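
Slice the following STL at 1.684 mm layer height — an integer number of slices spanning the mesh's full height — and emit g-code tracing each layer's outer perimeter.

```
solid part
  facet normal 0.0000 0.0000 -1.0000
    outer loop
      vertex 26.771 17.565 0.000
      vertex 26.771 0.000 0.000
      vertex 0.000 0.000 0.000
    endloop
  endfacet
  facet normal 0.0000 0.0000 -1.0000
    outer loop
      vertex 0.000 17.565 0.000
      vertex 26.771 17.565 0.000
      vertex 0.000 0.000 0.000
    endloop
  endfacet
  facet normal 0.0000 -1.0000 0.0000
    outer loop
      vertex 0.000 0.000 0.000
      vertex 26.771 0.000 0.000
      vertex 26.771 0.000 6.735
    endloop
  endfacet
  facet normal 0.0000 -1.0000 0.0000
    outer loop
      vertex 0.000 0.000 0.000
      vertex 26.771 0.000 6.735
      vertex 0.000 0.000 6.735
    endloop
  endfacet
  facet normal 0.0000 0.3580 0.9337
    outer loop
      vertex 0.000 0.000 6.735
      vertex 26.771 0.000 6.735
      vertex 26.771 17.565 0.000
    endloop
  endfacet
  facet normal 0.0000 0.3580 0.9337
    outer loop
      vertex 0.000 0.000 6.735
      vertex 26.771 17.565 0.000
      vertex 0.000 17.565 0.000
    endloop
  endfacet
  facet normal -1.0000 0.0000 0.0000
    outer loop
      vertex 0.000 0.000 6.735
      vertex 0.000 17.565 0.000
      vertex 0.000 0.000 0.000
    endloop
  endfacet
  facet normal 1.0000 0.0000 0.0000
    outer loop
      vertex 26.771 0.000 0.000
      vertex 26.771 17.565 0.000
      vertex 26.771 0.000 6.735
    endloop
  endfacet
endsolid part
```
; perimeter-only toolpath
G21 ; units = mm
G90 ; absolute positioning
G28 ; home
; layer 1
G0 Z1.684
G0 X0.000 Y0.000
G1 X26.771 Y0.000
G1 X26.771 Y13.174
G1 X0.000 Y13.174
G1 X0.000 Y0.000
; layer 2
G0 Z3.368
G0 X0.000 Y0.000
G1 X26.771 Y0.000
G1 X26.771 Y8.783
G1 X0.000 Y8.783
G1 X0.000 Y0.000
; layer 3
G0 Z5.051
G0 X0.000 Y0.000
G1 X26.771 Y0.000
G1 X26.771 Y4.391
G1 X0.000 Y4.391
G1 X0.000 Y0.000
M2 ; end

The solid is a wedge (ramp): 26.8 × 17.6 mm base, rising to 6.74 mm along the y=0 edge and sloping linearly to z=0 at y=17.6. Slicing at Δz = 1.684 mm — 4 equal slices spanning the solid's height, so layer i sits at z = i·h/4 — gives 3 non-empty perimeters. Each is a 4-segment closed polygon; G0 lifts to the layer z and rapids to the start vertex, then G1 traces the edges. The cross-section shrinks linearly with z (the slice at the apex is degenerate and omitted).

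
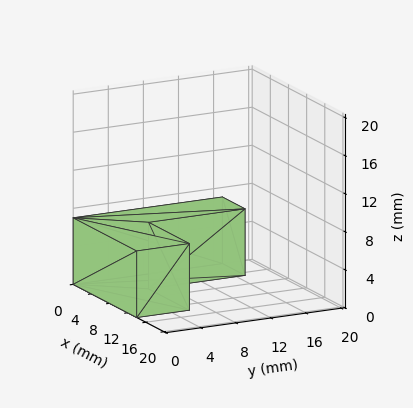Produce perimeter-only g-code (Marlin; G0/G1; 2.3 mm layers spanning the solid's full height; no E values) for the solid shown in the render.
Reading the render: the shape is an L-shaped prism: outer 14 × 17 mm, arm thicknesses ≈ 6 mm (horizontal) and 5 mm (vertical), extruded 7 mm in z (dimensions read to the nearest mm from the axis ticks). For the g-code, the solid's height is divided into equal slices at the stated Δz and each level perimeter traced with G1 moves after a G0 lift.

; perimeter-only toolpath
G21 ; units = mm
G90 ; absolute positioning
G28 ; home
; layer 1
G0 Z2.3
G0 X0.0 Y0.0
G1 X14.0 Y0.0
G1 X14.0 Y6.0
G1 X5.0 Y6.0
G1 X5.0 Y17.0
G1 X0.0 Y17.0
G1 X0.0 Y0.0
; layer 2
G0 Z4.7
G0 X0.0 Y0.0
G1 X14.0 Y0.0
G1 X14.0 Y6.0
G1 X5.0 Y6.0
G1 X5.0 Y17.0
G1 X0.0 Y17.0
G1 X0.0 Y0.0
; layer 3
G0 Z7.0
G0 X0.0 Y0.0
G1 X14.0 Y0.0
G1 X14.0 Y6.0
G1 X5.0 Y6.0
G1 X5.0 Y17.0
G1 X0.0 Y17.0
G1 X0.0 Y0.0
M2 ; end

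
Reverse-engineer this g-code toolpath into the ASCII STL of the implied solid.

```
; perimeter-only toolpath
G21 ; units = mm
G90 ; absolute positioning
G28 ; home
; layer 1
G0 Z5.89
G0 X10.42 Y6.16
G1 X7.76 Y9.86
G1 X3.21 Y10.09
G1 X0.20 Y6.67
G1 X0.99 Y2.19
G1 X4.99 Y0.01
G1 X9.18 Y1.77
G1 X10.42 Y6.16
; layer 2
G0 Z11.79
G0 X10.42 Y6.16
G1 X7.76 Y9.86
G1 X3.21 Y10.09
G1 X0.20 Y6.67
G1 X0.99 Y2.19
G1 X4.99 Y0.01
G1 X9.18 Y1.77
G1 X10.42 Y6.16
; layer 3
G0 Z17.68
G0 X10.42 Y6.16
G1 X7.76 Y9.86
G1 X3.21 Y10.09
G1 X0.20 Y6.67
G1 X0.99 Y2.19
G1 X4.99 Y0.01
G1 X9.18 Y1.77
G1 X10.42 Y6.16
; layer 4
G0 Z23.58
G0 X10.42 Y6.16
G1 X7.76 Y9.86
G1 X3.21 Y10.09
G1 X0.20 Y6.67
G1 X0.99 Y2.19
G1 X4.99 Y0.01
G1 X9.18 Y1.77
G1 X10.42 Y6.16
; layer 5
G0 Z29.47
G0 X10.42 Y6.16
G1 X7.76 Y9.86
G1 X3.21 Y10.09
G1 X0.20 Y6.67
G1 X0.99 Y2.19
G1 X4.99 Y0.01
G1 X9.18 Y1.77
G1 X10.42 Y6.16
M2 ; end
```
solid part
  facet normal 0.0000 0.0000 -1.0000
    outer loop
      vertex 3.21 10.09 0.00
      vertex 7.76 9.86 0.00
      vertex 10.42 6.16 0.00
    endloop
  endfacet
  facet normal 0.0000 0.0000 -1.0000
    outer loop
      vertex 0.20 6.67 0.00
      vertex 3.21 10.09 0.00
      vertex 10.42 6.16 0.00
    endloop
  endfacet
  facet normal 0.0000 0.0000 -1.0000
    outer loop
      vertex 0.99 2.19 0.00
      vertex 0.20 6.67 0.00
      vertex 10.42 6.16 0.00
    endloop
  endfacet
  facet normal 0.0000 0.0000 -1.0000
    outer loop
      vertex 4.99 0.01 0.00
      vertex 0.99 2.19 0.00
      vertex 10.42 6.16 0.00
    endloop
  endfacet
  facet normal 0.0000 0.0000 -1.0000
    outer loop
      vertex 9.18 1.77 0.00
      vertex 4.99 0.01 0.00
      vertex 10.42 6.16 0.00
    endloop
  endfacet
  facet normal 0.0000 0.0000 1.0000
    outer loop
      vertex 10.42 6.16 29.47
      vertex 7.76 9.86 29.47
      vertex 3.21 10.09 29.47
    endloop
  endfacet
  facet normal 0.0000 0.0000 1.0000
    outer loop
      vertex 10.42 6.16 29.47
      vertex 3.21 10.09 29.47
      vertex 0.20 6.67 29.47
    endloop
  endfacet
  facet normal 0.0000 0.0000 1.0000
    outer loop
      vertex 10.42 6.16 29.47
      vertex 0.20 6.67 29.47
      vertex 0.99 2.19 29.47
    endloop
  endfacet
  facet normal 0.0000 0.0000 1.0000
    outer loop
      vertex 10.42 6.16 29.47
      vertex 0.99 2.19 29.47
      vertex 4.99 0.01 29.47
    endloop
  endfacet
  facet normal 0.0000 0.0000 1.0000
    outer loop
      vertex 10.42 6.16 29.47
      vertex 4.99 0.01 29.47
      vertex 9.18 1.77 29.47
    endloop
  endfacet
  facet normal 0.8120 0.5837 0.0000
    outer loop
      vertex 10.42 6.16 0.00
      vertex 7.76 9.86 0.00
      vertex 7.76 9.86 29.47
    endloop
  endfacet
  facet normal 0.8120 0.5837 0.0000
    outer loop
      vertex 10.42 6.16 0.00
      vertex 7.76 9.86 29.47
      vertex 10.42 6.16 29.47
    endloop
  endfacet
  facet normal 0.0505 0.9987 0.0000
    outer loop
      vertex 7.76 9.86 0.00
      vertex 3.21 10.09 0.00
      vertex 3.21 10.09 29.47
    endloop
  endfacet
  facet normal 0.0505 0.9987 0.0000
    outer loop
      vertex 7.76 9.86 0.00
      vertex 3.21 10.09 29.47
      vertex 7.76 9.86 29.47
    endloop
  endfacet
  facet normal -0.7507 0.6607 0.0000
    outer loop
      vertex 3.21 10.09 0.00
      vertex 0.20 6.67 0.00
      vertex 0.20 6.67 29.47
    endloop
  endfacet
  facet normal -0.7507 0.6607 0.0000
    outer loop
      vertex 3.21 10.09 0.00
      vertex 0.20 6.67 29.47
      vertex 3.21 10.09 29.47
    endloop
  endfacet
  facet normal -0.9848 -0.1737 0.0000
    outer loop
      vertex 0.20 6.67 0.00
      vertex 0.99 2.19 0.00
      vertex 0.99 2.19 29.47
    endloop
  endfacet
  facet normal -0.9848 -0.1737 0.0000
    outer loop
      vertex 0.20 6.67 0.00
      vertex 0.99 2.19 29.47
      vertex 0.20 6.67 29.47
    endloop
  endfacet
  facet normal -0.4785 -0.8781 0.0000
    outer loop
      vertex 0.99 2.19 0.00
      vertex 4.99 0.01 0.00
      vertex 4.99 0.01 29.47
    endloop
  endfacet
  facet normal -0.4785 -0.8781 0.0000
    outer loop
      vertex 0.99 2.19 0.00
      vertex 4.99 0.01 29.47
      vertex 0.99 2.19 29.47
    endloop
  endfacet
  facet normal 0.3873 -0.9220 0.0000
    outer loop
      vertex 4.99 0.01 0.00
      vertex 9.18 1.77 0.00
      vertex 9.18 1.77 29.47
    endloop
  endfacet
  facet normal 0.3873 -0.9220 0.0000
    outer loop
      vertex 4.99 0.01 0.00
      vertex 9.18 1.77 29.47
      vertex 4.99 0.01 29.47
    endloop
  endfacet
  facet normal 0.9623 -0.2718 0.0000
    outer loop
      vertex 9.18 1.77 0.00
      vertex 10.42 6.16 0.00
      vertex 10.42 6.16 29.47
    endloop
  endfacet
  facet normal 0.9623 -0.2718 0.0000
    outer loop
      vertex 9.18 1.77 0.00
      vertex 10.42 6.16 29.47
      vertex 9.18 1.77 29.47
    endloop
  endfacet
endsolid part

The G0 Z moves step by Δz≈5.89 mm. Every layer's G1 loop is the same polygon, so the solid is a straight extrusion of it from z=0 to z≈29.5. Closing with flat bottom and top caps and triangulating gives 24 facets — a regular 7-sided prism (a cylinder approximated with 7 flat sides), circumscribed radius ≈ 5.25 mm, height ≈ 29.5 mm.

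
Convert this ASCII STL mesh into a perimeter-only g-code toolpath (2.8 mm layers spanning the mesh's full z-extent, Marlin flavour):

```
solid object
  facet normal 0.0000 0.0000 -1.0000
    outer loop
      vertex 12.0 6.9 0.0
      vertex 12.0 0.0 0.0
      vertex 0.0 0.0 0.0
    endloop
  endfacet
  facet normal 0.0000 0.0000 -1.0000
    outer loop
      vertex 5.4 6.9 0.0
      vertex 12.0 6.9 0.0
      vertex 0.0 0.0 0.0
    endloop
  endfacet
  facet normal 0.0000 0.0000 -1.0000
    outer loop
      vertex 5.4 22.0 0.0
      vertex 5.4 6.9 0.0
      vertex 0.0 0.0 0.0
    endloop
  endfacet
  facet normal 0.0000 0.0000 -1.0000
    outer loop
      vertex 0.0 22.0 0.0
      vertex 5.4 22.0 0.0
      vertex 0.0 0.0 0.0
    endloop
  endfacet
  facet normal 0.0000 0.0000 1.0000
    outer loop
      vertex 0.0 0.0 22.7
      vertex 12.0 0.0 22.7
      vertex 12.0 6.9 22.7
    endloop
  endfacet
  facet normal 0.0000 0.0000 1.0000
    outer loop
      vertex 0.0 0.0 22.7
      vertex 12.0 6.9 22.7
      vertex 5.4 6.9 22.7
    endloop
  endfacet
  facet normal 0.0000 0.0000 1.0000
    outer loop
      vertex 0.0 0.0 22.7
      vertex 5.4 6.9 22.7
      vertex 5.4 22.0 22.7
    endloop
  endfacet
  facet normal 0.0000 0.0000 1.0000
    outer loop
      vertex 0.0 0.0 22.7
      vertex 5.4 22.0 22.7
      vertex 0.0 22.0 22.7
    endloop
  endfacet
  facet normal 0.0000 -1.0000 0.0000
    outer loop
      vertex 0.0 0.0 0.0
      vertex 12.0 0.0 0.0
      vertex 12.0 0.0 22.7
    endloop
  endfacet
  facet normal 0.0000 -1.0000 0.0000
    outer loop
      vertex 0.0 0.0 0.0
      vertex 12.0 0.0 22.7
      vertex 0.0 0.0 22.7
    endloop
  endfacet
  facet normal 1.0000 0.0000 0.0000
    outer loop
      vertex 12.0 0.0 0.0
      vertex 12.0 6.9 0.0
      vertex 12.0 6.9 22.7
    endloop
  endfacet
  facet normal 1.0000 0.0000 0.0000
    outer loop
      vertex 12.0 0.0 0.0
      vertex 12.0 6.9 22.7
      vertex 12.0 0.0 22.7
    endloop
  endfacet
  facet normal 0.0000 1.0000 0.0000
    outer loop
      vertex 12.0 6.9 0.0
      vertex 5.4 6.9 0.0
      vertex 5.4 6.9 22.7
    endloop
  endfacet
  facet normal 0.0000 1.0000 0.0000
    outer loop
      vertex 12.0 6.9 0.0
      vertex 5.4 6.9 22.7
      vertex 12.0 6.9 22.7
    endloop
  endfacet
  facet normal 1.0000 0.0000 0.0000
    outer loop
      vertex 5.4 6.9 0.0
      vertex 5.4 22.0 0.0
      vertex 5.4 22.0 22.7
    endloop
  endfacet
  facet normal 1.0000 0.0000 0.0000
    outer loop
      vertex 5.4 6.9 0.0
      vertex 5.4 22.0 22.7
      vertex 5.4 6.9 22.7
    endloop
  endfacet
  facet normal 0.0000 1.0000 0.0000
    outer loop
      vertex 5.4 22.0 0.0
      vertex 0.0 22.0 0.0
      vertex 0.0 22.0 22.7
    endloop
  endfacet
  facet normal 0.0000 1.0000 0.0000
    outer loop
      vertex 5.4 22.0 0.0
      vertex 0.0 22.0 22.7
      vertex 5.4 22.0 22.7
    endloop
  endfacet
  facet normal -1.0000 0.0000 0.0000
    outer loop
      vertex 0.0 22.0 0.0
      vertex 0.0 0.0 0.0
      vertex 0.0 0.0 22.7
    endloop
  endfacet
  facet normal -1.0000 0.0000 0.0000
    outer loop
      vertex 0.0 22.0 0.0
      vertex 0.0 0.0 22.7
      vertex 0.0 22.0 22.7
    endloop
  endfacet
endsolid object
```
; perimeter-only toolpath
G21 ; units = mm
G90 ; absolute positioning
G28 ; home
; layer 1
G0 Z2.8
G0 X0.0 Y0.0
G1 X12.0 Y0.0
G1 X12.0 Y6.9
G1 X5.4 Y6.9
G1 X5.4 Y22.0
G1 X0.0 Y22.0
G1 X0.0 Y0.0
; layer 2
G0 Z5.7
G0 X0.0 Y0.0
G1 X12.0 Y0.0
G1 X12.0 Y6.9
G1 X5.4 Y6.9
G1 X5.4 Y22.0
G1 X0.0 Y22.0
G1 X0.0 Y0.0
; layer 3
G0 Z8.5
G0 X0.0 Y0.0
G1 X12.0 Y0.0
G1 X12.0 Y6.9
G1 X5.4 Y6.9
G1 X5.4 Y22.0
G1 X0.0 Y22.0
G1 X0.0 Y0.0
; layer 4
G0 Z11.3
G0 X0.0 Y0.0
G1 X12.0 Y0.0
G1 X12.0 Y6.9
G1 X5.4 Y6.9
G1 X5.4 Y22.0
G1 X0.0 Y22.0
G1 X0.0 Y0.0
; layer 5
G0 Z14.2
G0 X0.0 Y0.0
G1 X12.0 Y0.0
G1 X12.0 Y6.9
G1 X5.4 Y6.9
G1 X5.4 Y22.0
G1 X0.0 Y22.0
G1 X0.0 Y0.0
; layer 6
G0 Z17.0
G0 X0.0 Y0.0
G1 X12.0 Y0.0
G1 X12.0 Y6.9
G1 X5.4 Y6.9
G1 X5.4 Y22.0
G1 X0.0 Y22.0
G1 X0.0 Y0.0
; layer 7
G0 Z19.9
G0 X0.0 Y0.0
G1 X12.0 Y0.0
G1 X12.0 Y6.9
G1 X5.4 Y6.9
G1 X5.4 Y22.0
G1 X0.0 Y22.0
G1 X0.0 Y0.0
; layer 8
G0 Z22.7
G0 X0.0 Y0.0
G1 X12.0 Y0.0
G1 X12.0 Y6.9
G1 X5.4 Y6.9
G1 X5.4 Y22.0
G1 X0.0 Y22.0
G1 X0.0 Y0.0
M2 ; end

The solid is an L-shaped prism: outer 12 × 22 mm, arm thicknesses ≈ 6.9 mm (horizontal) and 5.4 mm (vertical), extruded 22.7 mm in z. Slicing at Δz = 2.8 mm — 8 equal slices spanning the solid's height, so layer i sits at z = i·h/8 — gives 8 non-empty perimeters. Each is a 6-segment closed polygon; G0 lifts to the layer z and rapids to the start vertex, then G1 traces the edges.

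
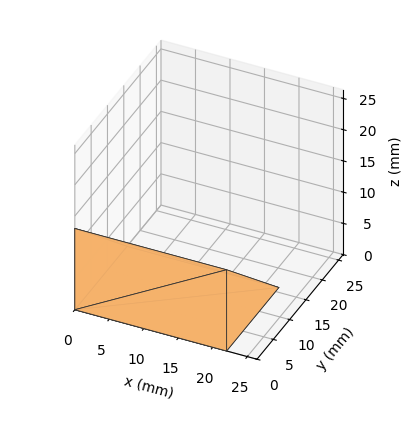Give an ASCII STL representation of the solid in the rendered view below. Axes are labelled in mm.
Reading the render: the shape is a wedge (ramp): 22 × 16 mm base, rising to 13 mm along the y=0 edge and sloping linearly to z=0 at y=16 (dimensions read to the nearest mm from the axis ticks). For the STL, each face is triangulated and given an outward normal.

solid part
  facet normal 0.0000 0.0000 -1.0000
    outer loop
      vertex 22.000 16.000 0.000
      vertex 22.000 0.000 0.000
      vertex 0.000 0.000 0.000
    endloop
  endfacet
  facet normal 0.0000 0.0000 -1.0000
    outer loop
      vertex 0.000 16.000 0.000
      vertex 22.000 16.000 0.000
      vertex 0.000 0.000 0.000
    endloop
  endfacet
  facet normal 0.0000 -1.0000 0.0000
    outer loop
      vertex 0.000 0.000 0.000
      vertex 22.000 0.000 0.000
      vertex 22.000 0.000 13.000
    endloop
  endfacet
  facet normal 0.0000 -1.0000 0.0000
    outer loop
      vertex 0.000 0.000 0.000
      vertex 22.000 0.000 13.000
      vertex 0.000 0.000 13.000
    endloop
  endfacet
  facet normal 0.0000 0.6306 0.7761
    outer loop
      vertex 0.000 0.000 13.000
      vertex 22.000 0.000 13.000
      vertex 22.000 16.000 0.000
    endloop
  endfacet
  facet normal 0.0000 0.6306 0.7761
    outer loop
      vertex 0.000 0.000 13.000
      vertex 22.000 16.000 0.000
      vertex 0.000 16.000 0.000
    endloop
  endfacet
  facet normal -1.0000 0.0000 0.0000
    outer loop
      vertex 0.000 0.000 13.000
      vertex 0.000 16.000 0.000
      vertex 0.000 0.000 0.000
    endloop
  endfacet
  facet normal 1.0000 0.0000 0.0000
    outer loop
      vertex 22.000 0.000 0.000
      vertex 22.000 16.000 0.000
      vertex 22.000 0.000 13.000
    endloop
  endfacet
endsolid part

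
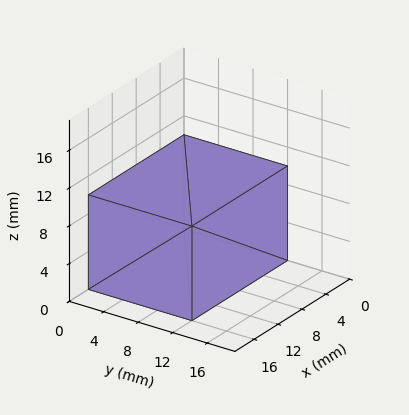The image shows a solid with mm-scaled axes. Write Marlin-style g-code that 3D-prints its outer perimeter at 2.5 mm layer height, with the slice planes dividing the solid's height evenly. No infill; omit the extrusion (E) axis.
Reading the render: the shape is a rectangular box, roughly 16 × 12 mm footprint and 10 mm tall (dimensions read to the nearest mm from the axis ticks). For the g-code, the solid's height is divided into equal slices at the stated Δz and each level perimeter traced with G1 moves after a G0 lift.

; perimeter-only toolpath
G21 ; units = mm
G90 ; absolute positioning
G28 ; home
; layer 1
G0 Z2.5
G0 X0.0 Y0.0
G1 X16.0 Y0.0
G1 X16.0 Y12.0
G1 X0.0 Y12.0
G1 X0.0 Y0.0
; layer 2
G0 Z5.0
G0 X0.0 Y0.0
G1 X16.0 Y0.0
G1 X16.0 Y12.0
G1 X0.0 Y12.0
G1 X0.0 Y0.0
; layer 3
G0 Z7.5
G0 X0.0 Y0.0
G1 X16.0 Y0.0
G1 X16.0 Y12.0
G1 X0.0 Y12.0
G1 X0.0 Y0.0
; layer 4
G0 Z10.0
G0 X0.0 Y0.0
G1 X16.0 Y0.0
G1 X16.0 Y12.0
G1 X0.0 Y12.0
G1 X0.0 Y0.0
M2 ; end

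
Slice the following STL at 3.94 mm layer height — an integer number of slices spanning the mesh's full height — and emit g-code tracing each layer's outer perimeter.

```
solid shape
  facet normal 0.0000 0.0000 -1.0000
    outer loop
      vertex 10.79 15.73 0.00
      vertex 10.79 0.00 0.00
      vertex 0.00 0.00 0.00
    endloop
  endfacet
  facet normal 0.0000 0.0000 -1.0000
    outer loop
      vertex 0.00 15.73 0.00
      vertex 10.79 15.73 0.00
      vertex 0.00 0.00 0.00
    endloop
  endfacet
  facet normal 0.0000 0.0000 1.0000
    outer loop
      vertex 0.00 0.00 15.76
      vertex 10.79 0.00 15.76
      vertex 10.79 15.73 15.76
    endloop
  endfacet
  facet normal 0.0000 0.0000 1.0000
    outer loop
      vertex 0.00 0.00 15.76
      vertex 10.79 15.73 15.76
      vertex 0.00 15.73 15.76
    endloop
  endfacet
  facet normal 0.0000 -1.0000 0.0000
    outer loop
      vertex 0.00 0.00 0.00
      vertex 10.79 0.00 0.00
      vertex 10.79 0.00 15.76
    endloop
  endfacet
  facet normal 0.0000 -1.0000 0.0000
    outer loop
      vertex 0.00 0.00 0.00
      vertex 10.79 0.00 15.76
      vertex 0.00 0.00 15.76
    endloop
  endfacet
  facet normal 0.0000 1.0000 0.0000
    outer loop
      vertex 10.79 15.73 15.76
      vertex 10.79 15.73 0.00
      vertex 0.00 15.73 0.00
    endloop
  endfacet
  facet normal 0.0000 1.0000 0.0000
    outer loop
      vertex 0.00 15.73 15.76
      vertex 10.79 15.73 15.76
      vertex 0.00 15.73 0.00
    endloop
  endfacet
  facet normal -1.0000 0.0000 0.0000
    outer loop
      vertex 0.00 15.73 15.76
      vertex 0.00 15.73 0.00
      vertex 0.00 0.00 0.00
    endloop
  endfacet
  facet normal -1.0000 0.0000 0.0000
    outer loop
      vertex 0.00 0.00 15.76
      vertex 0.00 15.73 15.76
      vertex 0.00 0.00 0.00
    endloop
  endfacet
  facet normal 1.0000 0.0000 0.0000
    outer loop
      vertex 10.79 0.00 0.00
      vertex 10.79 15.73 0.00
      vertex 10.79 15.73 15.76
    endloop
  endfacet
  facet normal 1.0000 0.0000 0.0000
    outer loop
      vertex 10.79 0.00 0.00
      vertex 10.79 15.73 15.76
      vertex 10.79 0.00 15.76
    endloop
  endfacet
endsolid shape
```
; perimeter-only toolpath
G21 ; units = mm
G90 ; absolute positioning
G28 ; home
; layer 1
G0 Z3.94
G0 X0.00 Y0.00
G1 X10.79 Y0.00
G1 X10.79 Y15.73
G1 X0.00 Y15.73
G1 X0.00 Y0.00
; layer 2
G0 Z7.88
G0 X0.00 Y0.00
G1 X10.79 Y0.00
G1 X10.79 Y15.73
G1 X0.00 Y15.73
G1 X0.00 Y0.00
; layer 3
G0 Z11.82
G0 X0.00 Y0.00
G1 X10.79 Y0.00
G1 X10.79 Y15.73
G1 X0.00 Y15.73
G1 X0.00 Y0.00
; layer 4
G0 Z15.76
G0 X0.00 Y0.00
G1 X10.79 Y0.00
G1 X10.79 Y15.73
G1 X0.00 Y15.73
G1 X0.00 Y0.00
M2 ; end

The solid is a rectangular box, roughly 10.8 × 15.7 mm footprint and 15.8 mm tall. Slicing at Δz = 3.94 mm — 4 equal slices spanning the solid's height, so layer i sits at z = i·h/4 — gives 4 non-empty perimeters. Each is a 4-segment closed polygon; G0 lifts to the layer z and rapids to the start vertex, then G1 traces the edges.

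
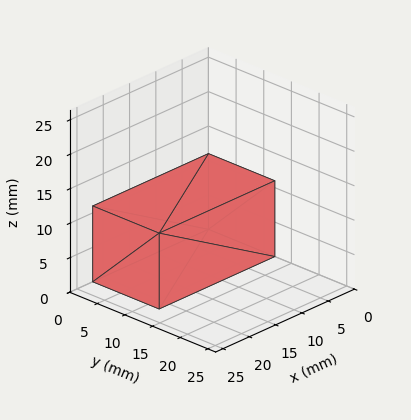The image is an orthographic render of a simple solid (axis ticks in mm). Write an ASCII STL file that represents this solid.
Reading the render: the shape is a rectangular box, roughly 22 × 12 mm footprint and 11 mm tall (dimensions read to the nearest mm from the axis ticks). For the STL, each face is triangulated and given an outward normal.

solid part
  facet normal 0.0000 0.0000 -1.0000
    outer loop
      vertex 22.000 12.000 0.000
      vertex 22.000 0.000 0.000
      vertex 0.000 0.000 0.000
    endloop
  endfacet
  facet normal 0.0000 0.0000 -1.0000
    outer loop
      vertex 0.000 12.000 0.000
      vertex 22.000 12.000 0.000
      vertex 0.000 0.000 0.000
    endloop
  endfacet
  facet normal 0.0000 0.0000 1.0000
    outer loop
      vertex 0.000 0.000 11.000
      vertex 22.000 0.000 11.000
      vertex 22.000 12.000 11.000
    endloop
  endfacet
  facet normal 0.0000 0.0000 1.0000
    outer loop
      vertex 0.000 0.000 11.000
      vertex 22.000 12.000 11.000
      vertex 0.000 12.000 11.000
    endloop
  endfacet
  facet normal 0.0000 -1.0000 0.0000
    outer loop
      vertex 0.000 0.000 0.000
      vertex 22.000 0.000 0.000
      vertex 22.000 0.000 11.000
    endloop
  endfacet
  facet normal 0.0000 -1.0000 0.0000
    outer loop
      vertex 0.000 0.000 0.000
      vertex 22.000 0.000 11.000
      vertex 0.000 0.000 11.000
    endloop
  endfacet
  facet normal 0.0000 1.0000 0.0000
    outer loop
      vertex 22.000 12.000 11.000
      vertex 22.000 12.000 0.000
      vertex 0.000 12.000 0.000
    endloop
  endfacet
  facet normal 0.0000 1.0000 0.0000
    outer loop
      vertex 0.000 12.000 11.000
      vertex 22.000 12.000 11.000
      vertex 0.000 12.000 0.000
    endloop
  endfacet
  facet normal -1.0000 0.0000 0.0000
    outer loop
      vertex 0.000 12.000 11.000
      vertex 0.000 12.000 0.000
      vertex 0.000 0.000 0.000
    endloop
  endfacet
  facet normal -1.0000 0.0000 0.0000
    outer loop
      vertex 0.000 0.000 11.000
      vertex 0.000 12.000 11.000
      vertex 0.000 0.000 0.000
    endloop
  endfacet
  facet normal 1.0000 0.0000 0.0000
    outer loop
      vertex 22.000 0.000 0.000
      vertex 22.000 12.000 0.000
      vertex 22.000 12.000 11.000
    endloop
  endfacet
  facet normal 1.0000 0.0000 0.0000
    outer loop
      vertex 22.000 0.000 0.000
      vertex 22.000 12.000 11.000
      vertex 22.000 0.000 11.000
    endloop
  endfacet
endsolid part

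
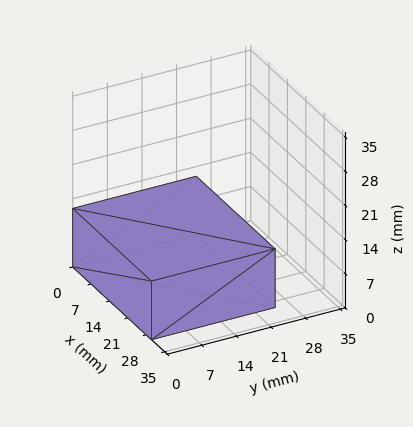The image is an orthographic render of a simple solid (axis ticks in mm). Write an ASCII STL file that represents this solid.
Reading the render: the shape is a rectangular box, roughly 30 × 25 mm footprint and 12 mm tall (dimensions read to the nearest mm from the axis ticks). For the STL, each face is triangulated and given an outward normal.

solid part
  facet normal 0.0000 0.0000 -1.0000
    outer loop
      vertex 30.000 25.000 0.000
      vertex 30.000 0.000 0.000
      vertex 0.000 0.000 0.000
    endloop
  endfacet
  facet normal 0.0000 0.0000 -1.0000
    outer loop
      vertex 0.000 25.000 0.000
      vertex 30.000 25.000 0.000
      vertex 0.000 0.000 0.000
    endloop
  endfacet
  facet normal 0.0000 0.0000 1.0000
    outer loop
      vertex 0.000 0.000 12.000
      vertex 30.000 0.000 12.000
      vertex 30.000 25.000 12.000
    endloop
  endfacet
  facet normal 0.0000 0.0000 1.0000
    outer loop
      vertex 0.000 0.000 12.000
      vertex 30.000 25.000 12.000
      vertex 0.000 25.000 12.000
    endloop
  endfacet
  facet normal 0.0000 -1.0000 0.0000
    outer loop
      vertex 0.000 0.000 0.000
      vertex 30.000 0.000 0.000
      vertex 30.000 0.000 12.000
    endloop
  endfacet
  facet normal 0.0000 -1.0000 0.0000
    outer loop
      vertex 0.000 0.000 0.000
      vertex 30.000 0.000 12.000
      vertex 0.000 0.000 12.000
    endloop
  endfacet
  facet normal 0.0000 1.0000 0.0000
    outer loop
      vertex 30.000 25.000 12.000
      vertex 30.000 25.000 0.000
      vertex 0.000 25.000 0.000
    endloop
  endfacet
  facet normal 0.0000 1.0000 0.0000
    outer loop
      vertex 0.000 25.000 12.000
      vertex 30.000 25.000 12.000
      vertex 0.000 25.000 0.000
    endloop
  endfacet
  facet normal -1.0000 0.0000 0.0000
    outer loop
      vertex 0.000 25.000 12.000
      vertex 0.000 25.000 0.000
      vertex 0.000 0.000 0.000
    endloop
  endfacet
  facet normal -1.0000 0.0000 0.0000
    outer loop
      vertex 0.000 0.000 12.000
      vertex 0.000 25.000 12.000
      vertex 0.000 0.000 0.000
    endloop
  endfacet
  facet normal 1.0000 0.0000 0.0000
    outer loop
      vertex 30.000 0.000 0.000
      vertex 30.000 25.000 0.000
      vertex 30.000 25.000 12.000
    endloop
  endfacet
  facet normal 1.0000 0.0000 0.0000
    outer loop
      vertex 30.000 0.000 0.000
      vertex 30.000 25.000 12.000
      vertex 30.000 0.000 12.000
    endloop
  endfacet
endsolid part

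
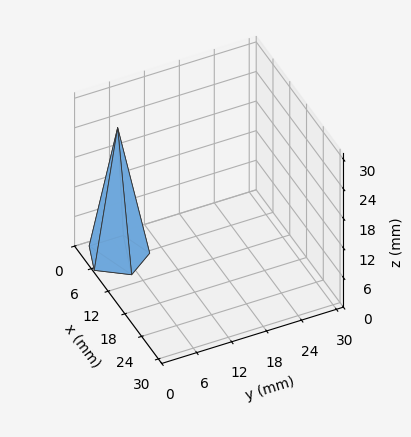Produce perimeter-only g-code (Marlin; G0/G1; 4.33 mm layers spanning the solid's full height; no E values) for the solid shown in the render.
Reading the render: the shape is a regular 5-sided pyramid, base circumscribed radius ≈ 5 mm, apex at z ≈ 26 mm (dimensions read to the nearest mm from the axis ticks). For the g-code, the solid's height is divided into equal slices at the stated Δz and each level perimeter traced with G1 moves after a G0 lift.

; perimeter-only toolpath
G21 ; units = mm
G90 ; absolute positioning
G28 ; home
; layer 1
G0 Z4.33
G0 X9.17 Y5.00
G1 X6.29 Y8.97
G1 X1.62 Y7.45
G1 X1.62 Y2.55
G1 X6.29 Y1.03
G1 X9.17 Y5.00
; layer 2
G0 Z8.67
G0 X8.33 Y5.00
G1 X6.03 Y8.17
G1 X2.30 Y6.96
G1 X2.30 Y3.04
G1 X6.03 Y1.83
G1 X8.33 Y5.00
; layer 3
G0 Z13.00
G0 X7.50 Y5.00
G1 X5.78 Y7.38
G1 X2.98 Y6.47
G1 X2.98 Y3.53
G1 X5.78 Y2.62
G1 X7.50 Y5.00
; layer 4
G0 Z17.33
G0 X6.67 Y5.00
G1 X5.52 Y6.59
G1 X3.65 Y5.98
G1 X3.65 Y4.02
G1 X5.52 Y3.41
G1 X6.67 Y5.00
; layer 5
G0 Z21.67
G0 X5.83 Y5.00
G1 X5.26 Y5.79
G1 X4.32 Y5.49
G1 X4.32 Y4.51
G1 X5.26 Y4.21
G1 X5.83 Y5.00
M2 ; end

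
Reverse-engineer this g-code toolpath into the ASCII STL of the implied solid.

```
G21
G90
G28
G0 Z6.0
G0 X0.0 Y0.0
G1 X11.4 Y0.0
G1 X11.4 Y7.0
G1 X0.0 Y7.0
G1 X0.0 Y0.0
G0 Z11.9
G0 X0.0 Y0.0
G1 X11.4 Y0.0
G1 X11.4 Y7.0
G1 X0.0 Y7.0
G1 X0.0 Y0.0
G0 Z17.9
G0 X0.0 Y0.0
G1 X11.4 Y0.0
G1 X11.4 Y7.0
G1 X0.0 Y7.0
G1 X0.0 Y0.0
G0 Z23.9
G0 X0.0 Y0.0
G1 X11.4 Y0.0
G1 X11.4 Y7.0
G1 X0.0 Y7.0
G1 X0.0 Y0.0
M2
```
solid part
  facet normal 0.0000 0.0000 -1.0000
    outer loop
      vertex 11.4 7.0 0.0
      vertex 11.4 0.0 0.0
      vertex 0.0 0.0 0.0
    endloop
  endfacet
  facet normal 0.0000 0.0000 -1.0000
    outer loop
      vertex 0.0 7.0 0.0
      vertex 11.4 7.0 0.0
      vertex 0.0 0.0 0.0
    endloop
  endfacet
  facet normal 0.0000 0.0000 1.0000
    outer loop
      vertex 0.0 0.0 23.9
      vertex 11.4 0.0 23.9
      vertex 11.4 7.0 23.9
    endloop
  endfacet
  facet normal 0.0000 0.0000 1.0000
    outer loop
      vertex 0.0 0.0 23.9
      vertex 11.4 7.0 23.9
      vertex 0.0 7.0 23.9
    endloop
  endfacet
  facet normal 0.0000 -1.0000 0.0000
    outer loop
      vertex 0.0 0.0 0.0
      vertex 11.4 0.0 0.0
      vertex 11.4 0.0 23.9
    endloop
  endfacet
  facet normal 0.0000 -1.0000 0.0000
    outer loop
      vertex 0.0 0.0 0.0
      vertex 11.4 0.0 23.9
      vertex 0.0 0.0 23.9
    endloop
  endfacet
  facet normal 0.0000 1.0000 0.0000
    outer loop
      vertex 11.4 7.0 23.9
      vertex 11.4 7.0 0.0
      vertex 0.0 7.0 0.0
    endloop
  endfacet
  facet normal 0.0000 1.0000 0.0000
    outer loop
      vertex 0.0 7.0 23.9
      vertex 11.4 7.0 23.9
      vertex 0.0 7.0 0.0
    endloop
  endfacet
  facet normal -1.0000 0.0000 0.0000
    outer loop
      vertex 0.0 7.0 23.9
      vertex 0.0 7.0 0.0
      vertex 0.0 0.0 0.0
    endloop
  endfacet
  facet normal -1.0000 0.0000 0.0000
    outer loop
      vertex 0.0 0.0 23.9
      vertex 0.0 7.0 23.9
      vertex 0.0 0.0 0.0
    endloop
  endfacet
  facet normal 1.0000 0.0000 0.0000
    outer loop
      vertex 11.4 0.0 0.0
      vertex 11.4 7.0 0.0
      vertex 11.4 7.0 23.9
    endloop
  endfacet
  facet normal 1.0000 0.0000 0.0000
    outer loop
      vertex 11.4 0.0 0.0
      vertex 11.4 7.0 23.9
      vertex 11.4 0.0 23.9
    endloop
  endfacet
endsolid part

The G0 Z moves step by Δz≈6.0 mm. Every layer's G1 loop is the same polygon, so the solid is a straight extrusion of it from z=0 to z≈23.9. Closing with flat bottom and top caps and triangulating gives 12 facets — a rectangular box, roughly 11.4 × 7 mm footprint and 23.9 mm tall.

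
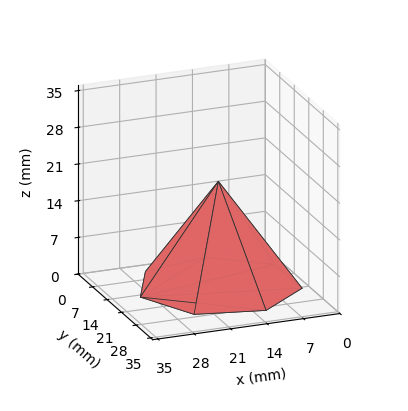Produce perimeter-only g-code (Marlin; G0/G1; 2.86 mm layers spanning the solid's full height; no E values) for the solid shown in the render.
Reading the render: the shape is a regular 7-sided pyramid, base circumscribed radius ≈ 15 mm, apex at z ≈ 20 mm (dimensions read to the nearest mm from the axis ticks). For the g-code, the solid's height is divided into equal slices at the stated Δz and each level perimeter traced with G1 moves after a G0 lift.

; perimeter-only toolpath
G21 ; units = mm
G90 ; absolute positioning
G28 ; home
; layer 1
G0 Z2.86
G0 X27.86 Y15.00
G1 X23.01 Y25.05
G1 X12.14 Y27.53
G1 X3.42 Y20.58
G1 X3.42 Y9.42
G1 X12.14 Y2.47
G1 X23.01 Y4.95
G1 X27.86 Y15.00
; layer 2
G0 Z5.71
G0 X25.71 Y15.00
G1 X21.68 Y23.38
G1 X12.61 Y25.44
G1 X5.35 Y19.65
G1 X5.35 Y10.35
G1 X12.61 Y4.56
G1 X21.68 Y6.62
G1 X25.71 Y15.00
; layer 3
G0 Z8.57
G0 X23.57 Y15.00
G1 X20.34 Y21.70
G1 X13.09 Y23.35
G1 X7.28 Y18.72
G1 X7.28 Y11.28
G1 X13.09 Y6.65
G1 X20.34 Y8.30
G1 X23.57 Y15.00
; layer 4
G0 Z11.43
G0 X21.43 Y15.00
G1 X19.01 Y20.03
G1 X13.57 Y21.27
G1 X9.21 Y17.79
G1 X9.21 Y12.21
G1 X13.57 Y8.73
G1 X19.01 Y9.97
G1 X21.43 Y15.00
; layer 5
G0 Z14.29
G0 X19.29 Y15.00
G1 X17.67 Y18.35
G1 X14.05 Y19.18
G1 X11.14 Y16.86
G1 X11.14 Y13.14
G1 X14.05 Y10.82
G1 X17.67 Y11.65
G1 X19.29 Y15.00
; layer 6
G0 Z17.14
G0 X17.14 Y15.00
G1 X16.34 Y16.68
G1 X14.52 Y17.09
G1 X13.07 Y15.93
G1 X13.07 Y14.07
G1 X14.52 Y12.91
G1 X16.34 Y13.32
G1 X17.14 Y15.00
M2 ; end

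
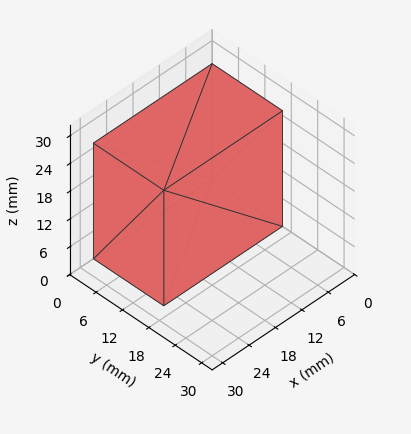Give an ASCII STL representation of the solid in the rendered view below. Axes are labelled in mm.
Reading the render: the shape is a rectangular box, roughly 27 × 16 mm footprint and 25 mm tall (dimensions read to the nearest mm from the axis ticks). For the STL, each face is triangulated and given an outward normal.

solid part
  facet normal 0.0000 0.0000 -1.0000
    outer loop
      vertex 27.00 16.00 0.00
      vertex 27.00 0.00 0.00
      vertex 0.00 0.00 0.00
    endloop
  endfacet
  facet normal 0.0000 0.0000 -1.0000
    outer loop
      vertex 0.00 16.00 0.00
      vertex 27.00 16.00 0.00
      vertex 0.00 0.00 0.00
    endloop
  endfacet
  facet normal 0.0000 0.0000 1.0000
    outer loop
      vertex 0.00 0.00 25.00
      vertex 27.00 0.00 25.00
      vertex 27.00 16.00 25.00
    endloop
  endfacet
  facet normal 0.0000 0.0000 1.0000
    outer loop
      vertex 0.00 0.00 25.00
      vertex 27.00 16.00 25.00
      vertex 0.00 16.00 25.00
    endloop
  endfacet
  facet normal 0.0000 -1.0000 0.0000
    outer loop
      vertex 0.00 0.00 0.00
      vertex 27.00 0.00 0.00
      vertex 27.00 0.00 25.00
    endloop
  endfacet
  facet normal 0.0000 -1.0000 0.0000
    outer loop
      vertex 0.00 0.00 0.00
      vertex 27.00 0.00 25.00
      vertex 0.00 0.00 25.00
    endloop
  endfacet
  facet normal 0.0000 1.0000 0.0000
    outer loop
      vertex 27.00 16.00 25.00
      vertex 27.00 16.00 0.00
      vertex 0.00 16.00 0.00
    endloop
  endfacet
  facet normal 0.0000 1.0000 0.0000
    outer loop
      vertex 0.00 16.00 25.00
      vertex 27.00 16.00 25.00
      vertex 0.00 16.00 0.00
    endloop
  endfacet
  facet normal -1.0000 0.0000 0.0000
    outer loop
      vertex 0.00 16.00 25.00
      vertex 0.00 16.00 0.00
      vertex 0.00 0.00 0.00
    endloop
  endfacet
  facet normal -1.0000 0.0000 0.0000
    outer loop
      vertex 0.00 0.00 25.00
      vertex 0.00 16.00 25.00
      vertex 0.00 0.00 0.00
    endloop
  endfacet
  facet normal 1.0000 0.0000 0.0000
    outer loop
      vertex 27.00 0.00 0.00
      vertex 27.00 16.00 0.00
      vertex 27.00 16.00 25.00
    endloop
  endfacet
  facet normal 1.0000 0.0000 0.0000
    outer loop
      vertex 27.00 0.00 0.00
      vertex 27.00 16.00 25.00
      vertex 27.00 0.00 25.00
    endloop
  endfacet
endsolid part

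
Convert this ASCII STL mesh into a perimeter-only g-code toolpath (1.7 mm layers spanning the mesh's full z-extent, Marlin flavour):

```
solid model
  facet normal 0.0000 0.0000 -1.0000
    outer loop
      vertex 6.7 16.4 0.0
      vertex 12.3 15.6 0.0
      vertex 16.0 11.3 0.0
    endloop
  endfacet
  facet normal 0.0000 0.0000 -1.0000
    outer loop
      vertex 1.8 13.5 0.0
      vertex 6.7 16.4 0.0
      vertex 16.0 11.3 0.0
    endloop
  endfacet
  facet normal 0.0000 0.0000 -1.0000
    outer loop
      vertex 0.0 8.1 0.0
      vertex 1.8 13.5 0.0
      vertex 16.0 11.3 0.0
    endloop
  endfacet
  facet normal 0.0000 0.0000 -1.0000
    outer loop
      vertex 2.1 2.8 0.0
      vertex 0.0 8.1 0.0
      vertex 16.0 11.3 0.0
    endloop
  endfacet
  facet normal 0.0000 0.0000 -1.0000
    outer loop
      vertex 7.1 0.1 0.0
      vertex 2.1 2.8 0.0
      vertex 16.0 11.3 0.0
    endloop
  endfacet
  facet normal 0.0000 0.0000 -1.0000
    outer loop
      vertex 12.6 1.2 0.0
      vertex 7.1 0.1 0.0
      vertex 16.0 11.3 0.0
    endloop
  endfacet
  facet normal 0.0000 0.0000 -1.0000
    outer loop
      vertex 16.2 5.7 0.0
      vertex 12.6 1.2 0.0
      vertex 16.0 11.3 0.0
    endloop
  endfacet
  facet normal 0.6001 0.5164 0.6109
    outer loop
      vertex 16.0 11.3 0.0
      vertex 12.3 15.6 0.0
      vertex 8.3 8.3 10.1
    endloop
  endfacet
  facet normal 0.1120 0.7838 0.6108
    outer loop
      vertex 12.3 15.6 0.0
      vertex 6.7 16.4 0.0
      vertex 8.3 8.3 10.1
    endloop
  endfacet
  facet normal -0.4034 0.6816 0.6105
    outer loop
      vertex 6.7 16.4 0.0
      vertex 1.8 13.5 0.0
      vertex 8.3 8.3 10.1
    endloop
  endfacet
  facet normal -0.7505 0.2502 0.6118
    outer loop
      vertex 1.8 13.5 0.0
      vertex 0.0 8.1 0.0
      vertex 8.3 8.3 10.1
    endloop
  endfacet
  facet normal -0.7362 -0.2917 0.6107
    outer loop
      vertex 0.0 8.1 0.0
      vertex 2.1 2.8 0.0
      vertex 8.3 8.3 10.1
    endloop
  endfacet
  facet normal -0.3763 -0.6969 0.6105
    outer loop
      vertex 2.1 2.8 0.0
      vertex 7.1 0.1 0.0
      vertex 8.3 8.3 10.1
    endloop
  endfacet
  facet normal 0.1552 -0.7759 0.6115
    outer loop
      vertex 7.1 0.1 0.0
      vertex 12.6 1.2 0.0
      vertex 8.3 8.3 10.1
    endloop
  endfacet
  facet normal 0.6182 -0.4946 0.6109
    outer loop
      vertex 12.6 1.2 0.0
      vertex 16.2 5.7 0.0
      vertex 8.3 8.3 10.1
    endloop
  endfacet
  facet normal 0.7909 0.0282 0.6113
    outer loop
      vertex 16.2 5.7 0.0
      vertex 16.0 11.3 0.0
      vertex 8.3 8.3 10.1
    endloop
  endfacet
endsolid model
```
; perimeter-only toolpath
G21 ; units = mm
G90 ; absolute positioning
G28 ; home
; layer 1
G0 Z1.7
G0 X14.7 Y10.8
G1 X11.6 Y14.4
G1 X7.0 Y15.0
G1 X2.9 Y12.6
G1 X1.4 Y8.1
G1 X3.1 Y3.7
G1 X7.3 Y1.5
G1 X11.9 Y2.4
G1 X14.9 Y6.1
G1 X14.7 Y10.8
; layer 2
G0 Z3.4
G0 X13.4 Y10.3
G1 X11.0 Y13.2
G1 X7.2 Y13.7
G1 X4.0 Y11.8
G1 X2.8 Y8.2
G1 X4.2 Y4.6
G1 X7.5 Y2.8
G1 X11.2 Y3.6
G1 X13.6 Y6.6
G1 X13.4 Y10.3
; layer 3
G0 Z5.0
G0 X12.2 Y9.8
G1 X10.3 Y11.9
G1 X7.5 Y12.3
G1 X5.1 Y10.9
G1 X4.2 Y8.2
G1 X5.2 Y5.6
G1 X7.7 Y4.2
G1 X10.4 Y4.8
G1 X12.2 Y7.0
G1 X12.2 Y9.8
; layer 4
G0 Z6.7
G0 X10.9 Y9.3
G1 X9.6 Y10.7
G1 X7.8 Y11.0
G1 X6.1 Y10.0
G1 X5.5 Y8.2
G1 X6.2 Y6.5
G1 X7.9 Y5.6
G1 X9.7 Y5.9
G1 X10.9 Y7.4
G1 X10.9 Y9.3
; layer 5
G0 Z8.4
G0 X9.6 Y8.8
G1 X9.0 Y9.5
G1 X8.0 Y9.7
G1 X7.2 Y9.2
G1 X6.9 Y8.3
G1 X7.3 Y7.4
G1 X8.1 Y6.9
G1 X9.0 Y7.1
G1 X9.6 Y7.9
G1 X9.6 Y8.8
M2 ; end

The solid is a regular 9-sided pyramid, base circumscribed radius ≈ 8.3 mm, apex at z ≈ 10.1 mm. Slicing at Δz = 1.7 mm — 6 equal slices spanning the solid's height, so layer i sits at z = i·h/6 — gives 5 non-empty perimeters. Each is a 9-segment closed polygon; G0 lifts to the layer z and rapids to the start vertex, then G1 traces the edges. The cross-section shrinks linearly with z (the slice at the apex is degenerate and omitted).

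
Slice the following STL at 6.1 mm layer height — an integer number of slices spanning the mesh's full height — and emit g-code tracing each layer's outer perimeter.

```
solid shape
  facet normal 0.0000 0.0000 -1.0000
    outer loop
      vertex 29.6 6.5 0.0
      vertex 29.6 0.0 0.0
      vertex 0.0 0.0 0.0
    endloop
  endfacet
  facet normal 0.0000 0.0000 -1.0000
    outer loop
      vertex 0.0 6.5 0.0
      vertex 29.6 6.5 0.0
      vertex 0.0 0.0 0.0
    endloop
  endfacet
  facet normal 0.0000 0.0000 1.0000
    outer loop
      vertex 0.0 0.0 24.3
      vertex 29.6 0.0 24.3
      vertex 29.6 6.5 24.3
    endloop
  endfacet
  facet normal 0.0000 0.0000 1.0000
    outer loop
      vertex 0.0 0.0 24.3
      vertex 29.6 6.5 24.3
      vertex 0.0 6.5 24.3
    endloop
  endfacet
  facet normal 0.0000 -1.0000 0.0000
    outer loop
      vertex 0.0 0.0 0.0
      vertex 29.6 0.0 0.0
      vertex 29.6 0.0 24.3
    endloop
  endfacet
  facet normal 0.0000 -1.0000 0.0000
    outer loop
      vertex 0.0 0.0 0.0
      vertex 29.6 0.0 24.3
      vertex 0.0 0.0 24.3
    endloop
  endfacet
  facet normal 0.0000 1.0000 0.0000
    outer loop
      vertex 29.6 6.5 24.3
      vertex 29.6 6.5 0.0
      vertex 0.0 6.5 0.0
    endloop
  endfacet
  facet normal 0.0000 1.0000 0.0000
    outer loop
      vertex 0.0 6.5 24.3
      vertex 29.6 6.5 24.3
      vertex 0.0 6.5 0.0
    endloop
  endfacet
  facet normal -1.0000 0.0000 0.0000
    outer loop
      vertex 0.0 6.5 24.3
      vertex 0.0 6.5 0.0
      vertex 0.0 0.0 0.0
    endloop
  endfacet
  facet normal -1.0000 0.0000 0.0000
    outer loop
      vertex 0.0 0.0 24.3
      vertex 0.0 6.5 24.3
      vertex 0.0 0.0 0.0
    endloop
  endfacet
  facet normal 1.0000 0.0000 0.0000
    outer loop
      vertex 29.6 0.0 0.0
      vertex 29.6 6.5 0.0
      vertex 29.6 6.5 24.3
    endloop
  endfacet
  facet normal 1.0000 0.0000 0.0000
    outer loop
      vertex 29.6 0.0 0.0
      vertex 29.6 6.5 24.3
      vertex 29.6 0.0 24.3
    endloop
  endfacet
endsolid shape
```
; perimeter-only toolpath
G21 ; units = mm
G90 ; absolute positioning
G28 ; home
; layer 1
G0 Z6.1
G0 X0.0 Y0.0
G1 X29.6 Y0.0
G1 X29.6 Y6.5
G1 X0.0 Y6.5
G1 X0.0 Y0.0
; layer 2
G0 Z12.2
G0 X0.0 Y0.0
G1 X29.6 Y0.0
G1 X29.6 Y6.5
G1 X0.0 Y6.5
G1 X0.0 Y0.0
; layer 3
G0 Z18.2
G0 X0.0 Y0.0
G1 X29.6 Y0.0
G1 X29.6 Y6.5
G1 X0.0 Y6.5
G1 X0.0 Y0.0
; layer 4
G0 Z24.3
G0 X0.0 Y0.0
G1 X29.6 Y0.0
G1 X29.6 Y6.5
G1 X0.0 Y6.5
G1 X0.0 Y0.0
M2 ; end

The solid is a rectangular box, roughly 29.6 × 6.5 mm footprint and 24.3 mm tall. Slicing at Δz = 6.1 mm — 4 equal slices spanning the solid's height, so layer i sits at z = i·h/4 — gives 4 non-empty perimeters. Each is a 4-segment closed polygon; G0 lifts to the layer z and rapids to the start vertex, then G1 traces the edges.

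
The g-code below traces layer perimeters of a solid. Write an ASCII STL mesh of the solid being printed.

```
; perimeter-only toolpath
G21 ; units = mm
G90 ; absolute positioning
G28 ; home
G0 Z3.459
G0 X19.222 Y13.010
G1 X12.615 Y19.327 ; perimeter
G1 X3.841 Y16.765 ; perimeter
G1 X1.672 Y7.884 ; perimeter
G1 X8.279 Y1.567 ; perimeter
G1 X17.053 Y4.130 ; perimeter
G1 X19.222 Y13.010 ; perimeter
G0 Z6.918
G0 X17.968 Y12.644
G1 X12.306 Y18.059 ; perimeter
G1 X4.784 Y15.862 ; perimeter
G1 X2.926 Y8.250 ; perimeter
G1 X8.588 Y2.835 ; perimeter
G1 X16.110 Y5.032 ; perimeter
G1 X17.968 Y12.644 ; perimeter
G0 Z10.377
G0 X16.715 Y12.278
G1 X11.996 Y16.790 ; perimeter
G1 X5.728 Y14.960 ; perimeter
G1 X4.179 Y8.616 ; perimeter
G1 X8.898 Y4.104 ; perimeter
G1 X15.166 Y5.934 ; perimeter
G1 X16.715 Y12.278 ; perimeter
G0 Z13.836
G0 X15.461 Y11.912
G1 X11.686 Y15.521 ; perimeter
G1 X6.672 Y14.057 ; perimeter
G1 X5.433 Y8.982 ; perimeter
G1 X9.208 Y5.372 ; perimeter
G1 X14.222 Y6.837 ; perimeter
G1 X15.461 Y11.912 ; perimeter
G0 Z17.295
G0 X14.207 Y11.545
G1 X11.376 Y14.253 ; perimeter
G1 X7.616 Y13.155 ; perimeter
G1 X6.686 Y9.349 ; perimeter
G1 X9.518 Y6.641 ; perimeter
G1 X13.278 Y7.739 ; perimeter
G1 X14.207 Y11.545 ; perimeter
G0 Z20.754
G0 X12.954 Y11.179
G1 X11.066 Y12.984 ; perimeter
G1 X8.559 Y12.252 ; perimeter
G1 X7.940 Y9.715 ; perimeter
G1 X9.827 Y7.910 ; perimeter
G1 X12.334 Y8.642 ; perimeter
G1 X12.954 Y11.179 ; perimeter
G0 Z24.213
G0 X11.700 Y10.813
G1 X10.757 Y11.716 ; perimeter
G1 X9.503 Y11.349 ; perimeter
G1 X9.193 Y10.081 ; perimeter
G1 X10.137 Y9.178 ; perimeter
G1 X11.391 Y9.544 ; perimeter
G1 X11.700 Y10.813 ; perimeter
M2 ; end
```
solid part
  facet normal 0.0000 0.0000 -1.0000
    outer loop
      vertex 2.897 17.667 0.000
      vertex 12.925 20.596 0.000
      vertex 20.475 13.376 0.000
    endloop
  endfacet
  facet normal 0.0000 0.0000 -1.0000
    outer loop
      vertex 0.419 7.518 0.000
      vertex 2.897 17.667 0.000
      vertex 20.475 13.376 0.000
    endloop
  endfacet
  facet normal 0.0000 0.0000 -1.0000
    outer loop
      vertex 7.969 0.298 0.000
      vertex 0.419 7.518 0.000
      vertex 20.475 13.376 0.000
    endloop
  endfacet
  facet normal 0.0000 0.0000 -1.0000
    outer loop
      vertex 17.997 3.227 0.000
      vertex 7.969 0.298 0.000
      vertex 20.475 13.376 0.000
    endloop
  endfacet
  facet normal 0.6569 0.6869 0.3108
    outer loop
      vertex 20.475 13.376 0.000
      vertex 12.925 20.596 0.000
      vertex 10.447 10.447 27.672
    endloop
  endfacet
  facet normal -0.2665 0.9124 0.3108
    outer loop
      vertex 12.925 20.596 0.000
      vertex 2.897 17.667 0.000
      vertex 10.447 10.447 27.672
    endloop
  endfacet
  facet normal -0.9234 0.2255 0.3108
    outer loop
      vertex 2.897 17.667 0.000
      vertex 0.419 7.518 0.000
      vertex 10.447 10.447 27.672
    endloop
  endfacet
  facet normal -0.6569 -0.6869 0.3108
    outer loop
      vertex 0.419 7.518 0.000
      vertex 7.969 0.298 0.000
      vertex 10.447 10.447 27.672
    endloop
  endfacet
  facet normal 0.2665 -0.9124 0.3108
    outer loop
      vertex 7.969 0.298 0.000
      vertex 17.997 3.227 0.000
      vertex 10.447 10.447 27.672
    endloop
  endfacet
  facet normal 0.9234 -0.2255 0.3108
    outer loop
      vertex 17.997 3.227 0.000
      vertex 20.475 13.376 0.000
      vertex 10.447 10.447 27.672
    endloop
  endfacet
endsolid part

The G0 Z moves step by Δz≈3.459 mm. The G1 loops shrink linearly with z, so the solid tapers from its base footprint up to z≈27.7. Closing with a flat bottom cap and the tapered top and triangulating gives 10 facets — a regular 6-sided pyramid, base circumscribed radius ≈ 10.4 mm, apex at z ≈ 27.7 mm.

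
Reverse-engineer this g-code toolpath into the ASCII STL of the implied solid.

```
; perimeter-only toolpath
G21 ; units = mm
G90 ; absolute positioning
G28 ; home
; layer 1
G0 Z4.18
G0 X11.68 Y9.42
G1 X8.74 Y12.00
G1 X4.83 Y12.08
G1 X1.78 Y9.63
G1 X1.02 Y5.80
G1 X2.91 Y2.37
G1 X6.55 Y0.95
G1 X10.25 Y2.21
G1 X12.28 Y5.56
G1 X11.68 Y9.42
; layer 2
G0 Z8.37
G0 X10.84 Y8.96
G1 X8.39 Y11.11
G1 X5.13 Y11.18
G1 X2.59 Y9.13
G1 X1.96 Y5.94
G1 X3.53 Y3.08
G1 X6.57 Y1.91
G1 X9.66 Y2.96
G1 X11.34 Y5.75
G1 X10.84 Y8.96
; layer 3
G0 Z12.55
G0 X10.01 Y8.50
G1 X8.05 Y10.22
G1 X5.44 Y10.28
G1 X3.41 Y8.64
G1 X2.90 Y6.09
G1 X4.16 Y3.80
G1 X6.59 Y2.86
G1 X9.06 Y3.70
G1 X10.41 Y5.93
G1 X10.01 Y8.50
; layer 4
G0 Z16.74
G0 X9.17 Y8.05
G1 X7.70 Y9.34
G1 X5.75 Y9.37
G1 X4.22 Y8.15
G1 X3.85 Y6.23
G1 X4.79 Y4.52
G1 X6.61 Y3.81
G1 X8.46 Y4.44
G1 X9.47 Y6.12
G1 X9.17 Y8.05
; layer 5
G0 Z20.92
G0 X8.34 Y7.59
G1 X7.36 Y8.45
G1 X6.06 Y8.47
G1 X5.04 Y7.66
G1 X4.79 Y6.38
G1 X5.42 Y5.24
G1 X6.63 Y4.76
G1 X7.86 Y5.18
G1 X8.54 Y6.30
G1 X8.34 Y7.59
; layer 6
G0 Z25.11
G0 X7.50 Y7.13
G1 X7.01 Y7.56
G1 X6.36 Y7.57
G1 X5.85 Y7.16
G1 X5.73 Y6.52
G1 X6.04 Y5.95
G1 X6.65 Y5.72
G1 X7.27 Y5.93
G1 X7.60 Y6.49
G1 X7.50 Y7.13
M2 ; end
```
solid part
  facet normal 0.0000 0.0000 -1.0000
    outer loop
      vertex 4.52 12.98 0.00
      vertex 9.08 12.89 0.00
      vertex 12.51 9.88 0.00
    endloop
  endfacet
  facet normal 0.0000 0.0000 -1.0000
    outer loop
      vertex 0.96 10.12 0.00
      vertex 4.52 12.98 0.00
      vertex 12.51 9.88 0.00
    endloop
  endfacet
  facet normal 0.0000 0.0000 -1.0000
    outer loop
      vertex 0.08 5.65 0.00
      vertex 0.96 10.12 0.00
      vertex 12.51 9.88 0.00
    endloop
  endfacet
  facet normal 0.0000 0.0000 -1.0000
    outer loop
      vertex 2.28 1.65 0.00
      vertex 0.08 5.65 0.00
      vertex 12.51 9.88 0.00
    endloop
  endfacet
  facet normal 0.0000 0.0000 -1.0000
    outer loop
      vertex 6.53 0.00 0.00
      vertex 2.28 1.65 0.00
      vertex 12.51 9.88 0.00
    endloop
  endfacet
  facet normal 0.0000 0.0000 -1.0000
    outer loop
      vertex 10.85 1.47 0.00
      vertex 6.53 0.00 0.00
      vertex 12.51 9.88 0.00
    endloop
  endfacet
  facet normal 0.0000 0.0000 -1.0000
    outer loop
      vertex 13.21 5.38 0.00
      vertex 10.85 1.47 0.00
      vertex 12.51 9.88 0.00
    endloop
  endfacet
  facet normal 0.6450 0.7350 0.2092
    outer loop
      vertex 12.51 9.88 0.00
      vertex 9.08 12.89 0.00
      vertex 6.67 6.67 29.29
    endloop
  endfacet
  facet normal 0.0193 0.9777 0.2092
    outer loop
      vertex 9.08 12.89 0.00
      vertex 4.52 12.98 0.00
      vertex 6.67 6.67 29.29
    endloop
  endfacet
  facet normal -0.6124 0.7623 0.2092
    outer loop
      vertex 4.52 12.98 0.00
      vertex 0.96 10.12 0.00
      vertex 6.67 6.67 29.29
    endloop
  endfacet
  facet normal -0.9594 0.1889 0.2093
    outer loop
      vertex 0.96 10.12 0.00
      vertex 0.08 5.65 0.00
      vertex 6.67 6.67 29.29
    endloop
  endfacet
  facet normal -0.8568 -0.4713 0.2092
    outer loop
      vertex 0.08 5.65 0.00
      vertex 2.28 1.65 0.00
      vertex 6.67 6.67 29.29
    endloop
  endfacet
  facet normal -0.3539 -0.9116 0.2093
    outer loop
      vertex 2.28 1.65 0.00
      vertex 6.53 0.00 0.00
      vertex 6.67 6.67 29.29
    endloop
  endfacet
  facet normal 0.3150 -0.9257 0.2093
    outer loop
      vertex 6.53 0.00 0.00
      vertex 10.85 1.47 0.00
      vertex 6.67 6.67 29.29
    endloop
  endfacet
  facet normal 0.8372 -0.5053 0.2092
    outer loop
      vertex 10.85 1.47 0.00
      vertex 13.21 5.38 0.00
      vertex 6.67 6.67 29.29
    endloop
  endfacet
  facet normal 0.9663 0.1503 0.2091
    outer loop
      vertex 13.21 5.38 0.00
      vertex 12.51 9.88 0.00
      vertex 6.67 6.67 29.29
    endloop
  endfacet
endsolid part

The G0 Z moves step by Δz≈4.18 mm. The G1 loops shrink linearly with z, so the solid tapers from its base footprint up to z≈29.3. Closing with a flat bottom cap and the tapered top and triangulating gives 16 facets — a regular 9-sided pyramid, base circumscribed radius ≈ 6.67 mm, apex at z ≈ 29.3 mm.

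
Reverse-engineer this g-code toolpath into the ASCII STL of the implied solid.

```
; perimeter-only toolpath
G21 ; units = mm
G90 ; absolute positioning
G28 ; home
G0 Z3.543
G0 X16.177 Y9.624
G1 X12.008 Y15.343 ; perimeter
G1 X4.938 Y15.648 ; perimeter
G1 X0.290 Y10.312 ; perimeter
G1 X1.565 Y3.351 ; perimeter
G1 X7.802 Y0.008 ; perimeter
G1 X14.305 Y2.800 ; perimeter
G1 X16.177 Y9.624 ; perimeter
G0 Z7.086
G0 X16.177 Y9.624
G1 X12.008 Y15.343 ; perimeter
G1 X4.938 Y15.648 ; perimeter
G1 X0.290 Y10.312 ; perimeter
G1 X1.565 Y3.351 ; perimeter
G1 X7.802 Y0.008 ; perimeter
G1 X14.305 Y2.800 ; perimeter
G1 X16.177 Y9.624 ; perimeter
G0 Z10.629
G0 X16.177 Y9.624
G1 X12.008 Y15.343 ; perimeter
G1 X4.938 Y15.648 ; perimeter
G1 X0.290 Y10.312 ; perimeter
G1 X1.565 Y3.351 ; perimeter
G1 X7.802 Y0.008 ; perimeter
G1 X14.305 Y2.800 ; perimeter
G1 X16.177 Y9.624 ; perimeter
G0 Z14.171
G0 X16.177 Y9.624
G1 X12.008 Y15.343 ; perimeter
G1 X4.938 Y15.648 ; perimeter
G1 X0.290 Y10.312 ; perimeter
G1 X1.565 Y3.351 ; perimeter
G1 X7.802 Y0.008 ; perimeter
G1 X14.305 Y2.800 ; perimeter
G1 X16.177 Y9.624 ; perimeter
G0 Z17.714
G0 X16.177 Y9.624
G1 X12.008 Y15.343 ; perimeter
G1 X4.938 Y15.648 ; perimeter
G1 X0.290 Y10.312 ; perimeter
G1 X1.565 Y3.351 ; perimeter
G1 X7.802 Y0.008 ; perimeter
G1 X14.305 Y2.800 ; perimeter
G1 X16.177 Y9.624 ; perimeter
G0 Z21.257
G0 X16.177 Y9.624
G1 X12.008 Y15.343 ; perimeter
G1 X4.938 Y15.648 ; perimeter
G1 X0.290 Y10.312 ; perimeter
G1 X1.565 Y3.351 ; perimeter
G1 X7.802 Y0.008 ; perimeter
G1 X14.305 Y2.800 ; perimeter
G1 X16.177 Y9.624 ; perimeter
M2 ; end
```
solid part
  facet normal 0.0000 0.0000 -1.0000
    outer loop
      vertex 4.938 15.648 0.000
      vertex 12.008 15.343 0.000
      vertex 16.177 9.624 0.000
    endloop
  endfacet
  facet normal 0.0000 0.0000 -1.0000
    outer loop
      vertex 0.290 10.312 0.000
      vertex 4.938 15.648 0.000
      vertex 16.177 9.624 0.000
    endloop
  endfacet
  facet normal 0.0000 0.0000 -1.0000
    outer loop
      vertex 1.565 3.351 0.000
      vertex 0.290 10.312 0.000
      vertex 16.177 9.624 0.000
    endloop
  endfacet
  facet normal 0.0000 0.0000 -1.0000
    outer loop
      vertex 7.802 0.008 0.000
      vertex 1.565 3.351 0.000
      vertex 16.177 9.624 0.000
    endloop
  endfacet
  facet normal 0.0000 0.0000 -1.0000
    outer loop
      vertex 14.305 2.800 0.000
      vertex 7.802 0.008 0.000
      vertex 16.177 9.624 0.000
    endloop
  endfacet
  facet normal 0.0000 0.0000 1.0000
    outer loop
      vertex 16.177 9.624 21.257
      vertex 12.008 15.343 21.257
      vertex 4.938 15.648 21.257
    endloop
  endfacet
  facet normal 0.0000 0.0000 1.0000
    outer loop
      vertex 16.177 9.624 21.257
      vertex 4.938 15.648 21.257
      vertex 0.290 10.312 21.257
    endloop
  endfacet
  facet normal 0.0000 0.0000 1.0000
    outer loop
      vertex 16.177 9.624 21.257
      vertex 0.290 10.312 21.257
      vertex 1.565 3.351 21.257
    endloop
  endfacet
  facet normal 0.0000 0.0000 1.0000
    outer loop
      vertex 16.177 9.624 21.257
      vertex 1.565 3.351 21.257
      vertex 7.802 0.008 21.257
    endloop
  endfacet
  facet normal 0.0000 0.0000 1.0000
    outer loop
      vertex 16.177 9.624 21.257
      vertex 7.802 0.008 21.257
      vertex 14.305 2.800 21.257
    endloop
  endfacet
  facet normal 0.8081 0.5891 0.0000
    outer loop
      vertex 16.177 9.624 0.000
      vertex 12.008 15.343 0.000
      vertex 12.008 15.343 21.257
    endloop
  endfacet
  facet normal 0.8081 0.5891 0.0000
    outer loop
      vertex 16.177 9.624 0.000
      vertex 12.008 15.343 21.257
      vertex 16.177 9.624 21.257
    endloop
  endfacet
  facet normal 0.0431 0.9991 0.0000
    outer loop
      vertex 12.008 15.343 0.000
      vertex 4.938 15.648 0.000
      vertex 4.938 15.648 21.257
    endloop
  endfacet
  facet normal 0.0431 0.9991 0.0000
    outer loop
      vertex 12.008 15.343 0.000
      vertex 4.938 15.648 21.257
      vertex 12.008 15.343 21.257
    endloop
  endfacet
  facet normal -0.7540 0.6568 0.0000
    outer loop
      vertex 4.938 15.648 0.000
      vertex 0.290 10.312 0.000
      vertex 0.290 10.312 21.257
    endloop
  endfacet
  facet normal -0.7540 0.6568 0.0000
    outer loop
      vertex 4.938 15.648 0.000
      vertex 0.290 10.312 21.257
      vertex 4.938 15.648 21.257
    endloop
  endfacet
  facet normal -0.9836 -0.1802 0.0000
    outer loop
      vertex 0.290 10.312 0.000
      vertex 1.565 3.351 0.000
      vertex 1.565 3.351 21.257
    endloop
  endfacet
  facet normal -0.9836 -0.1802 0.0000
    outer loop
      vertex 0.290 10.312 0.000
      vertex 1.565 3.351 21.257
      vertex 0.290 10.312 21.257
    endloop
  endfacet
  facet normal -0.4724 -0.8814 0.0000
    outer loop
      vertex 1.565 3.351 0.000
      vertex 7.802 0.008 0.000
      vertex 7.802 0.008 21.257
    endloop
  endfacet
  facet normal -0.4724 -0.8814 0.0000
    outer loop
      vertex 1.565 3.351 0.000
      vertex 7.802 0.008 21.257
      vertex 1.565 3.351 21.257
    endloop
  endfacet
  facet normal 0.3945 -0.9189 0.0000
    outer loop
      vertex 7.802 0.008 0.000
      vertex 14.305 2.800 0.000
      vertex 14.305 2.800 21.257
    endloop
  endfacet
  facet normal 0.3945 -0.9189 0.0000
    outer loop
      vertex 7.802 0.008 0.000
      vertex 14.305 2.800 21.257
      vertex 7.802 0.008 21.257
    endloop
  endfacet
  facet normal 0.9644 -0.2646 0.0000
    outer loop
      vertex 14.305 2.800 0.000
      vertex 16.177 9.624 0.000
      vertex 16.177 9.624 21.257
    endloop
  endfacet
  facet normal 0.9644 -0.2646 0.0000
    outer loop
      vertex 14.305 2.800 0.000
      vertex 16.177 9.624 21.257
      vertex 14.305 2.800 21.257
    endloop
  endfacet
endsolid part

The G0 Z moves step by Δz≈3.543 mm. Every layer's G1 loop is the same polygon, so the solid is a straight extrusion of it from z=0 to z≈21.3. Closing with flat bottom and top caps and triangulating gives 24 facets — a regular 7-sided prism (a cylinder approximated with 7 flat sides), circumscribed radius ≈ 8.15 mm, height ≈ 21.3 mm.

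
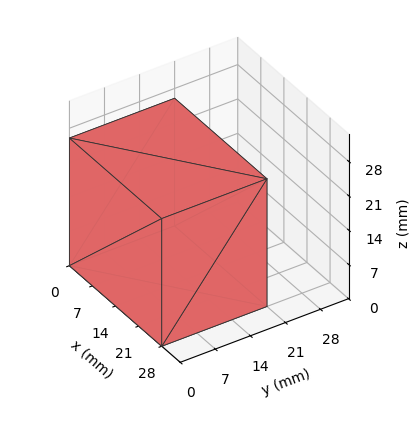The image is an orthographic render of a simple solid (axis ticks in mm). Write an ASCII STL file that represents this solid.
Reading the render: the shape is a rectangular box, roughly 28 × 21 mm footprint and 26 mm tall (dimensions read to the nearest mm from the axis ticks). For the STL, each face is triangulated and given an outward normal.

solid part
  facet normal 0.0000 0.0000 -1.0000
    outer loop
      vertex 28.000 21.000 0.000
      vertex 28.000 0.000 0.000
      vertex 0.000 0.000 0.000
    endloop
  endfacet
  facet normal 0.0000 0.0000 -1.0000
    outer loop
      vertex 0.000 21.000 0.000
      vertex 28.000 21.000 0.000
      vertex 0.000 0.000 0.000
    endloop
  endfacet
  facet normal 0.0000 0.0000 1.0000
    outer loop
      vertex 0.000 0.000 26.000
      vertex 28.000 0.000 26.000
      vertex 28.000 21.000 26.000
    endloop
  endfacet
  facet normal 0.0000 0.0000 1.0000
    outer loop
      vertex 0.000 0.000 26.000
      vertex 28.000 21.000 26.000
      vertex 0.000 21.000 26.000
    endloop
  endfacet
  facet normal 0.0000 -1.0000 0.0000
    outer loop
      vertex 0.000 0.000 0.000
      vertex 28.000 0.000 0.000
      vertex 28.000 0.000 26.000
    endloop
  endfacet
  facet normal 0.0000 -1.0000 0.0000
    outer loop
      vertex 0.000 0.000 0.000
      vertex 28.000 0.000 26.000
      vertex 0.000 0.000 26.000
    endloop
  endfacet
  facet normal 0.0000 1.0000 0.0000
    outer loop
      vertex 28.000 21.000 26.000
      vertex 28.000 21.000 0.000
      vertex 0.000 21.000 0.000
    endloop
  endfacet
  facet normal 0.0000 1.0000 0.0000
    outer loop
      vertex 0.000 21.000 26.000
      vertex 28.000 21.000 26.000
      vertex 0.000 21.000 0.000
    endloop
  endfacet
  facet normal -1.0000 0.0000 0.0000
    outer loop
      vertex 0.000 21.000 26.000
      vertex 0.000 21.000 0.000
      vertex 0.000 0.000 0.000
    endloop
  endfacet
  facet normal -1.0000 0.0000 0.0000
    outer loop
      vertex 0.000 0.000 26.000
      vertex 0.000 21.000 26.000
      vertex 0.000 0.000 0.000
    endloop
  endfacet
  facet normal 1.0000 0.0000 0.0000
    outer loop
      vertex 28.000 0.000 0.000
      vertex 28.000 21.000 0.000
      vertex 28.000 21.000 26.000
    endloop
  endfacet
  facet normal 1.0000 0.0000 0.0000
    outer loop
      vertex 28.000 0.000 0.000
      vertex 28.000 21.000 26.000
      vertex 28.000 0.000 26.000
    endloop
  endfacet
endsolid part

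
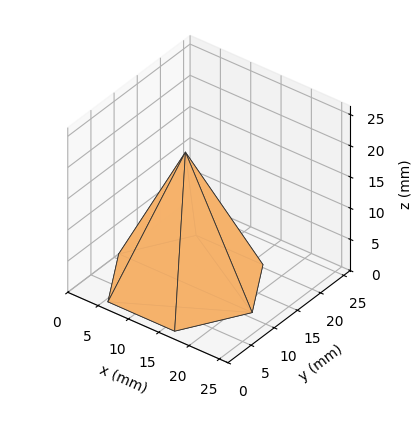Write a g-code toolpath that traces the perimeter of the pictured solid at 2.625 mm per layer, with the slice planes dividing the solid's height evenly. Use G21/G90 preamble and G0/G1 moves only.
Reading the render: the shape is a regular 6-sided pyramid, base circumscribed radius ≈ 11 mm, apex at z ≈ 21 mm (dimensions read to the nearest mm from the axis ticks). For the g-code, the solid's height is divided into equal slices at the stated Δz and each level perimeter traced with G1 moves after a G0 lift.

; perimeter-only toolpath
G21 ; units = mm
G90 ; absolute positioning
G28 ; home
; layer 1
G0 Z2.625
G0 X20.625 Y11.000
G1 X15.812 Y19.335
G1 X6.188 Y19.335
G1 X1.375 Y11.000
G1 X6.188 Y2.665
G1 X15.812 Y2.665
G1 X20.625 Y11.000
; layer 2
G0 Z5.250
G0 X19.250 Y11.000
G1 X15.125 Y18.145
G1 X6.875 Y18.145
G1 X2.750 Y11.000
G1 X6.875 Y3.856
G1 X15.125 Y3.856
G1 X19.250 Y11.000
; layer 3
G0 Z7.875
G0 X17.875 Y11.000
G1 X14.438 Y16.954
G1 X7.562 Y16.954
G1 X4.125 Y11.000
G1 X7.562 Y5.046
G1 X14.438 Y5.046
G1 X17.875 Y11.000
; layer 4
G0 Z10.500
G0 X16.500 Y11.000
G1 X13.750 Y15.763
G1 X8.250 Y15.763
G1 X5.500 Y11.000
G1 X8.250 Y6.237
G1 X13.750 Y6.237
G1 X16.500 Y11.000
; layer 5
G0 Z13.125
G0 X15.125 Y11.000
G1 X13.062 Y14.572
G1 X8.938 Y14.572
G1 X6.875 Y11.000
G1 X8.938 Y7.428
G1 X13.062 Y7.428
G1 X15.125 Y11.000
; layer 6
G0 Z15.750
G0 X13.750 Y11.000
G1 X12.375 Y13.381
G1 X9.625 Y13.381
G1 X8.250 Y11.000
G1 X9.625 Y8.618
G1 X12.375 Y8.618
G1 X13.750 Y11.000
; layer 7
G0 Z18.375
G0 X12.375 Y11.000
G1 X11.688 Y12.191
G1 X10.312 Y12.191
G1 X9.625 Y11.000
G1 X10.312 Y9.809
G1 X11.688 Y9.809
G1 X12.375 Y11.000
M2 ; end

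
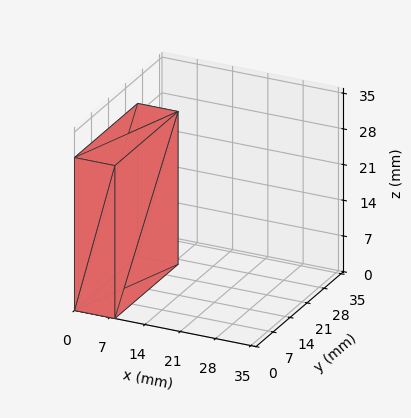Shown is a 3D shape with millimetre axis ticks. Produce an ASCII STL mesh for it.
Reading the render: the shape is a rectangular box, roughly 8 × 26 mm footprint and 30 mm tall (dimensions read to the nearest mm from the axis ticks). For the STL, each face is triangulated and given an outward normal.

solid part
  facet normal 0.0000 0.0000 -1.0000
    outer loop
      vertex 8.00 26.00 0.00
      vertex 8.00 0.00 0.00
      vertex 0.00 0.00 0.00
    endloop
  endfacet
  facet normal 0.0000 0.0000 -1.0000
    outer loop
      vertex 0.00 26.00 0.00
      vertex 8.00 26.00 0.00
      vertex 0.00 0.00 0.00
    endloop
  endfacet
  facet normal 0.0000 0.0000 1.0000
    outer loop
      vertex 0.00 0.00 30.00
      vertex 8.00 0.00 30.00
      vertex 8.00 26.00 30.00
    endloop
  endfacet
  facet normal 0.0000 0.0000 1.0000
    outer loop
      vertex 0.00 0.00 30.00
      vertex 8.00 26.00 30.00
      vertex 0.00 26.00 30.00
    endloop
  endfacet
  facet normal 0.0000 -1.0000 0.0000
    outer loop
      vertex 0.00 0.00 0.00
      vertex 8.00 0.00 0.00
      vertex 8.00 0.00 30.00
    endloop
  endfacet
  facet normal 0.0000 -1.0000 0.0000
    outer loop
      vertex 0.00 0.00 0.00
      vertex 8.00 0.00 30.00
      vertex 0.00 0.00 30.00
    endloop
  endfacet
  facet normal 0.0000 1.0000 0.0000
    outer loop
      vertex 8.00 26.00 30.00
      vertex 8.00 26.00 0.00
      vertex 0.00 26.00 0.00
    endloop
  endfacet
  facet normal 0.0000 1.0000 0.0000
    outer loop
      vertex 0.00 26.00 30.00
      vertex 8.00 26.00 30.00
      vertex 0.00 26.00 0.00
    endloop
  endfacet
  facet normal -1.0000 0.0000 0.0000
    outer loop
      vertex 0.00 26.00 30.00
      vertex 0.00 26.00 0.00
      vertex 0.00 0.00 0.00
    endloop
  endfacet
  facet normal -1.0000 0.0000 0.0000
    outer loop
      vertex 0.00 0.00 30.00
      vertex 0.00 26.00 30.00
      vertex 0.00 0.00 0.00
    endloop
  endfacet
  facet normal 1.0000 0.0000 0.0000
    outer loop
      vertex 8.00 0.00 0.00
      vertex 8.00 26.00 0.00
      vertex 8.00 26.00 30.00
    endloop
  endfacet
  facet normal 1.0000 0.0000 0.0000
    outer loop
      vertex 8.00 0.00 0.00
      vertex 8.00 26.00 30.00
      vertex 8.00 0.00 30.00
    endloop
  endfacet
endsolid part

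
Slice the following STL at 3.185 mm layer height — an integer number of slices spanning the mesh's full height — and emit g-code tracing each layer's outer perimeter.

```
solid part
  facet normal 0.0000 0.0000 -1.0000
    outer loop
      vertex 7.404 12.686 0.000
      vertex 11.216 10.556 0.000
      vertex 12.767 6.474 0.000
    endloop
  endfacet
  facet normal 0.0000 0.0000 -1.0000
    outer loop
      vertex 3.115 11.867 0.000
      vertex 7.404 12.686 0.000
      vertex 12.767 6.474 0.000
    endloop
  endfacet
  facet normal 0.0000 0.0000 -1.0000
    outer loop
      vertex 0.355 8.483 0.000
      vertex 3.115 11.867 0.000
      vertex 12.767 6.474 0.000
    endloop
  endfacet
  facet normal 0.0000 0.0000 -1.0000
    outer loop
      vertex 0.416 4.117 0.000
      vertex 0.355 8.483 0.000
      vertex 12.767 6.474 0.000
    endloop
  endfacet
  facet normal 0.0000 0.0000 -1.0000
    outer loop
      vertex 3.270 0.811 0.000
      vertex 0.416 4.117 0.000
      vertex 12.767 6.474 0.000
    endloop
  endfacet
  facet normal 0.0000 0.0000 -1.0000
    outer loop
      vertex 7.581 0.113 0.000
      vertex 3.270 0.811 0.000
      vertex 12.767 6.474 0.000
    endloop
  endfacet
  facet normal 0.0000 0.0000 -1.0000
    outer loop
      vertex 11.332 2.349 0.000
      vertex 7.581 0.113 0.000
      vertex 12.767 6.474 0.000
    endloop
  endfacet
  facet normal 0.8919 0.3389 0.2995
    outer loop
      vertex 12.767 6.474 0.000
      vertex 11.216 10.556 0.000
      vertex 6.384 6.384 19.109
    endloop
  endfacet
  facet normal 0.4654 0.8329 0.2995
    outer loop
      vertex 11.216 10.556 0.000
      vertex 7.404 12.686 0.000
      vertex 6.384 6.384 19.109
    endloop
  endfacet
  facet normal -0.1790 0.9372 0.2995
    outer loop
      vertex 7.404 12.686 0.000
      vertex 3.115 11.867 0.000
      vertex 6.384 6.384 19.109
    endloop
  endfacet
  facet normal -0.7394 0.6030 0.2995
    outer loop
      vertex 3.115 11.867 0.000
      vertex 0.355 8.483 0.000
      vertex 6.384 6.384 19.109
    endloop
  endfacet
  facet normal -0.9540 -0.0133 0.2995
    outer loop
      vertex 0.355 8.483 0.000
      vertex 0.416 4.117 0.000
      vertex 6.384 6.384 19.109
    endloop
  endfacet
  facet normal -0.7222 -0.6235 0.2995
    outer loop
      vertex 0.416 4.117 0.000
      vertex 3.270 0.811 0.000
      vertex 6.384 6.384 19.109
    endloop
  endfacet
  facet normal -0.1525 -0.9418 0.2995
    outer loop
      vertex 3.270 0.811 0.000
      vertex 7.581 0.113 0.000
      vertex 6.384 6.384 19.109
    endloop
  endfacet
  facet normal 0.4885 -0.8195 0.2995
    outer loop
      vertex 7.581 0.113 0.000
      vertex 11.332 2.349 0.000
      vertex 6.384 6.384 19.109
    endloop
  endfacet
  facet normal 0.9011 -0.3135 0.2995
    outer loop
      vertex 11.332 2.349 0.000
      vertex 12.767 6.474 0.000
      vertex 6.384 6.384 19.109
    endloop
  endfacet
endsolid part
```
; perimeter-only toolpath
G21 ; units = mm
G90 ; absolute positioning
G28 ; home
; layer 1
G0 Z3.185
G0 X11.703 Y6.459
G1 X10.411 Y9.861
G1 X7.234 Y11.636
G1 X3.660 Y10.953
G1 X1.360 Y8.133
G1 X1.411 Y4.495
G1 X3.789 Y1.740
G1 X7.382 Y1.158
G1 X10.507 Y3.022
G1 X11.703 Y6.459
; layer 2
G0 Z6.370
G0 X10.639 Y6.444
G1 X9.605 Y9.165
G1 X7.064 Y10.585
G1 X4.205 Y10.039
G1 X2.365 Y7.783
G1 X2.405 Y4.873
G1 X4.308 Y2.669
G1 X7.182 Y2.203
G1 X9.683 Y3.694
G1 X10.639 Y6.444
; layer 3
G0 Z9.555
G0 X9.575 Y6.429
G1 X8.800 Y8.470
G1 X6.894 Y9.535
G1 X4.750 Y9.126
G1 X3.370 Y7.434
G1 X3.400 Y5.251
G1 X4.827 Y3.598
G1 X6.982 Y3.249
G1 X8.858 Y4.367
G1 X9.575 Y6.429
; layer 4
G0 Z12.739
G0 X8.512 Y6.414
G1 X7.995 Y7.775
G1 X6.724 Y8.485
G1 X5.294 Y8.212
G1 X4.374 Y7.084
G1 X4.395 Y5.628
G1 X5.346 Y4.526
G1 X6.783 Y4.294
G1 X8.033 Y5.039
G1 X8.512 Y6.414
; layer 5
G0 Z15.924
G0 X7.448 Y6.399
G1 X7.189 Y7.079
G1 X6.554 Y7.434
G1 X5.839 Y7.298
G1 X5.379 Y6.734
G1 X5.389 Y6.006
G1 X5.865 Y5.455
G1 X6.583 Y5.339
G1 X7.209 Y5.712
G1 X7.448 Y6.399
M2 ; end

The solid is a regular 9-sided pyramid, base circumscribed radius ≈ 6.38 mm, apex at z ≈ 19.1 mm. Slicing at Δz = 3.185 mm — 6 equal slices spanning the solid's height, so layer i sits at z = i·h/6 — gives 5 non-empty perimeters. Each is a 9-segment closed polygon; G0 lifts to the layer z and rapids to the start vertex, then G1 traces the edges. The cross-section shrinks linearly with z (the slice at the apex is degenerate and omitted).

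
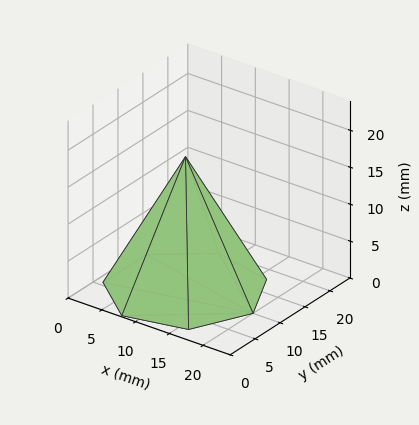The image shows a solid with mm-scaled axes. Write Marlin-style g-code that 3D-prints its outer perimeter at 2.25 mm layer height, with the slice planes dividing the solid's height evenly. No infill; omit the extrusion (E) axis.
Reading the render: the shape is a regular 7-sided pyramid, base circumscribed radius ≈ 10 mm, apex at z ≈ 18 mm (dimensions read to the nearest mm from the axis ticks). For the g-code, the solid's height is divided into equal slices at the stated Δz and each level perimeter traced with G1 moves after a G0 lift.

; perimeter-only toolpath
G21 ; units = mm
G90 ; absolute positioning
G28 ; home
; layer 1
G0 Z2.25
G0 X18.75 Y10.00
G1 X15.45 Y16.84
G1 X8.05 Y18.53
G1 X2.12 Y13.80
G1 X2.12 Y6.20
G1 X8.05 Y1.47
G1 X15.45 Y3.16
G1 X18.75 Y10.00
; layer 2
G0 Z4.50
G0 X17.50 Y10.00
G1 X14.67 Y15.87
G1 X8.33 Y17.31
G1 X3.24 Y13.25
G1 X3.24 Y6.75
G1 X8.33 Y2.69
G1 X14.67 Y4.13
G1 X17.50 Y10.00
; layer 3
G0 Z6.75
G0 X16.25 Y10.00
G1 X13.89 Y14.89
G1 X8.61 Y16.09
G1 X4.37 Y12.71
G1 X4.37 Y7.29
G1 X8.61 Y3.91
G1 X13.89 Y5.11
G1 X16.25 Y10.00
; layer 4
G0 Z9.00
G0 X15.00 Y10.00
G1 X13.12 Y13.91
G1 X8.88 Y14.88
G1 X5.50 Y12.17
G1 X5.50 Y7.83
G1 X8.88 Y5.12
G1 X13.12 Y6.09
G1 X15.00 Y10.00
; layer 5
G0 Z11.25
G0 X13.75 Y10.00
G1 X12.34 Y12.93
G1 X9.16 Y13.66
G1 X6.62 Y11.63
G1 X6.62 Y8.37
G1 X9.16 Y6.34
G1 X12.34 Y7.07
G1 X13.75 Y10.00
; layer 6
G0 Z13.50
G0 X12.50 Y10.00
G1 X11.56 Y11.96
G1 X9.44 Y12.44
G1 X7.75 Y11.09
G1 X7.75 Y8.91
G1 X9.44 Y7.56
G1 X11.56 Y8.04
G1 X12.50 Y10.00
; layer 7
G0 Z15.75
G0 X11.25 Y10.00
G1 X10.78 Y10.98
G1 X9.72 Y11.22
G1 X8.87 Y10.54
G1 X8.87 Y9.46
G1 X9.72 Y8.78
G1 X10.78 Y9.02
G1 X11.25 Y10.00
M2 ; end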